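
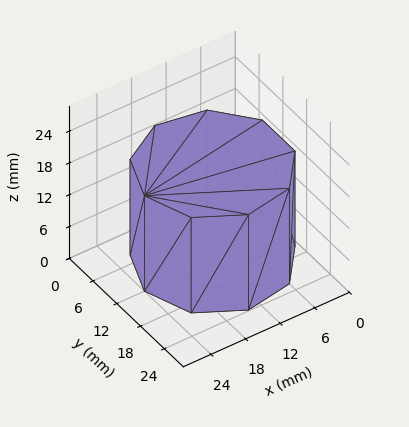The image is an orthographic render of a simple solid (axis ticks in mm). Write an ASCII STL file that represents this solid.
Reading the render: the shape is a regular 9-sided prism (a cylinder approximated with 9 flat sides), circumscribed radius ≈ 12 mm, height ≈ 18 mm (dimensions read to the nearest mm from the axis ticks). For the STL, each face is triangulated and given an outward normal.

solid part
  facet normal 0.0000 0.0000 -1.0000
    outer loop
      vertex 14.084 23.818 0.000
      vertex 21.193 19.713 0.000
      vertex 24.000 12.000 0.000
    endloop
  endfacet
  facet normal 0.0000 0.0000 -1.0000
    outer loop
      vertex 6.000 22.392 0.000
      vertex 14.084 23.818 0.000
      vertex 24.000 12.000 0.000
    endloop
  endfacet
  facet normal 0.0000 0.0000 -1.0000
    outer loop
      vertex 0.724 16.104 0.000
      vertex 6.000 22.392 0.000
      vertex 24.000 12.000 0.000
    endloop
  endfacet
  facet normal 0.0000 0.0000 -1.0000
    outer loop
      vertex 0.724 7.896 0.000
      vertex 0.724 16.104 0.000
      vertex 24.000 12.000 0.000
    endloop
  endfacet
  facet normal 0.0000 0.0000 -1.0000
    outer loop
      vertex 6.000 1.608 0.000
      vertex 0.724 7.896 0.000
      vertex 24.000 12.000 0.000
    endloop
  endfacet
  facet normal 0.0000 0.0000 -1.0000
    outer loop
      vertex 14.084 0.182 0.000
      vertex 6.000 1.608 0.000
      vertex 24.000 12.000 0.000
    endloop
  endfacet
  facet normal 0.0000 0.0000 -1.0000
    outer loop
      vertex 21.193 4.287 0.000
      vertex 14.084 0.182 0.000
      vertex 24.000 12.000 0.000
    endloop
  endfacet
  facet normal 0.0000 0.0000 1.0000
    outer loop
      vertex 24.000 12.000 18.000
      vertex 21.193 19.713 18.000
      vertex 14.084 23.818 18.000
    endloop
  endfacet
  facet normal 0.0000 0.0000 1.0000
    outer loop
      vertex 24.000 12.000 18.000
      vertex 14.084 23.818 18.000
      vertex 6.000 22.392 18.000
    endloop
  endfacet
  facet normal 0.0000 0.0000 1.0000
    outer loop
      vertex 24.000 12.000 18.000
      vertex 6.000 22.392 18.000
      vertex 0.724 16.104 18.000
    endloop
  endfacet
  facet normal 0.0000 0.0000 1.0000
    outer loop
      vertex 24.000 12.000 18.000
      vertex 0.724 16.104 18.000
      vertex 0.724 7.896 18.000
    endloop
  endfacet
  facet normal 0.0000 0.0000 1.0000
    outer loop
      vertex 24.000 12.000 18.000
      vertex 0.724 7.896 18.000
      vertex 6.000 1.608 18.000
    endloop
  endfacet
  facet normal 0.0000 0.0000 1.0000
    outer loop
      vertex 24.000 12.000 18.000
      vertex 6.000 1.608 18.000
      vertex 14.084 0.182 18.000
    endloop
  endfacet
  facet normal 0.0000 0.0000 1.0000
    outer loop
      vertex 24.000 12.000 18.000
      vertex 14.084 0.182 18.000
      vertex 21.193 4.287 18.000
    endloop
  endfacet
  facet normal 0.9397 0.3420 0.0000
    outer loop
      vertex 24.000 12.000 0.000
      vertex 21.193 19.713 0.000
      vertex 21.193 19.713 18.000
    endloop
  endfacet
  facet normal 0.9397 0.3420 0.0000
    outer loop
      vertex 24.000 12.000 0.000
      vertex 21.193 19.713 18.000
      vertex 24.000 12.000 18.000
    endloop
  endfacet
  facet normal 0.5001 0.8660 0.0000
    outer loop
      vertex 21.193 19.713 0.000
      vertex 14.084 23.818 0.000
      vertex 14.084 23.818 18.000
    endloop
  endfacet
  facet normal 0.5001 0.8660 0.0000
    outer loop
      vertex 21.193 19.713 0.000
      vertex 14.084 23.818 18.000
      vertex 21.193 19.713 18.000
    endloop
  endfacet
  facet normal -0.1737 0.9848 0.0000
    outer loop
      vertex 14.084 23.818 0.000
      vertex 6.000 22.392 0.000
      vertex 6.000 22.392 18.000
    endloop
  endfacet
  facet normal -0.1737 0.9848 0.0000
    outer loop
      vertex 14.084 23.818 0.000
      vertex 6.000 22.392 18.000
      vertex 14.084 23.818 18.000
    endloop
  endfacet
  facet normal -0.7661 0.6428 0.0000
    outer loop
      vertex 6.000 22.392 0.000
      vertex 0.724 16.104 0.000
      vertex 0.724 16.104 18.000
    endloop
  endfacet
  facet normal -0.7661 0.6428 0.0000
    outer loop
      vertex 6.000 22.392 0.000
      vertex 0.724 16.104 18.000
      vertex 6.000 22.392 18.000
    endloop
  endfacet
  facet normal -1.0000 0.0000 0.0000
    outer loop
      vertex 0.724 16.104 0.000
      vertex 0.724 7.896 0.000
      vertex 0.724 7.896 18.000
    endloop
  endfacet
  facet normal -1.0000 0.0000 0.0000
    outer loop
      vertex 0.724 16.104 0.000
      vertex 0.724 7.896 18.000
      vertex 0.724 16.104 18.000
    endloop
  endfacet
  facet normal -0.7661 -0.6428 0.0000
    outer loop
      vertex 0.724 7.896 0.000
      vertex 6.000 1.608 0.000
      vertex 6.000 1.608 18.000
    endloop
  endfacet
  facet normal -0.7661 -0.6428 0.0000
    outer loop
      vertex 0.724 7.896 0.000
      vertex 6.000 1.608 18.000
      vertex 0.724 7.896 18.000
    endloop
  endfacet
  facet normal -0.1737 -0.9848 0.0000
    outer loop
      vertex 6.000 1.608 0.000
      vertex 14.084 0.182 0.000
      vertex 14.084 0.182 18.000
    endloop
  endfacet
  facet normal -0.1737 -0.9848 0.0000
    outer loop
      vertex 6.000 1.608 0.000
      vertex 14.084 0.182 18.000
      vertex 6.000 1.608 18.000
    endloop
  endfacet
  facet normal 0.5001 -0.8660 0.0000
    outer loop
      vertex 14.084 0.182 0.000
      vertex 21.193 4.287 0.000
      vertex 21.193 4.287 18.000
    endloop
  endfacet
  facet normal 0.5001 -0.8660 0.0000
    outer loop
      vertex 14.084 0.182 0.000
      vertex 21.193 4.287 18.000
      vertex 14.084 0.182 18.000
    endloop
  endfacet
  facet normal 0.9397 -0.3420 0.0000
    outer loop
      vertex 21.193 4.287 0.000
      vertex 24.000 12.000 0.000
      vertex 24.000 12.000 18.000
    endloop
  endfacet
  facet normal 0.9397 -0.3420 0.0000
    outer loop
      vertex 21.193 4.287 0.000
      vertex 24.000 12.000 18.000
      vertex 21.193 4.287 18.000
    endloop
  endfacet
endsolid part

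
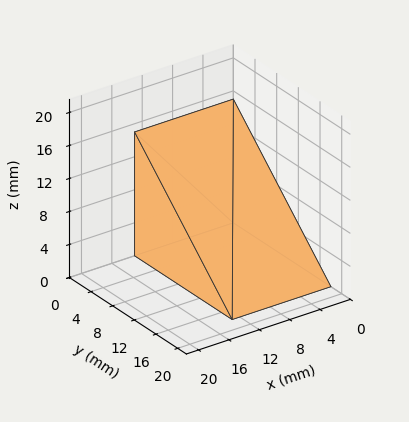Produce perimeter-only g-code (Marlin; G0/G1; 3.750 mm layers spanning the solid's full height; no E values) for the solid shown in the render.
Reading the render: the shape is a wedge (ramp): 13 × 18 mm base, rising to 15 mm along the y=0 edge and sloping linearly to z=0 at y=18 (dimensions read to the nearest mm from the axis ticks). For the g-code, the solid's height is divided into equal slices at the stated Δz and each level perimeter traced with G1 moves after a G0 lift.

; perimeter-only toolpath
G21 ; units = mm
G90 ; absolute positioning
G28 ; home
; layer 1
G0 Z3.750
G0 X0.000 Y0.000
G1 X13.000 Y0.000
G1 X13.000 Y13.500
G1 X0.000 Y13.500
G1 X0.000 Y0.000
; layer 2
G0 Z7.500
G0 X0.000 Y0.000
G1 X13.000 Y0.000
G1 X13.000 Y9.000
G1 X0.000 Y9.000
G1 X0.000 Y0.000
; layer 3
G0 Z11.250
G0 X0.000 Y0.000
G1 X13.000 Y0.000
G1 X13.000 Y4.500
G1 X0.000 Y4.500
G1 X0.000 Y0.000
M2 ; end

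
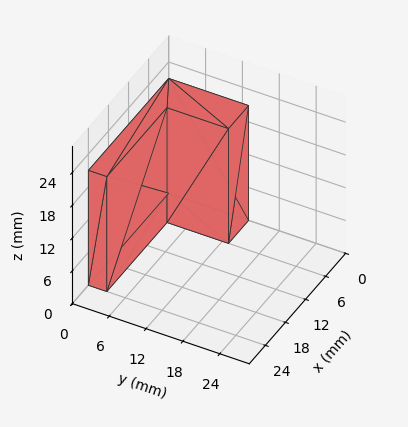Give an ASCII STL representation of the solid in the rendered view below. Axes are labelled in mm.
Reading the render: the shape is an L-shaped prism: outer 24 × 13 mm, arm thicknesses ≈ 3 mm (horizontal) and 6 mm (vertical), extruded 21 mm in z (dimensions read to the nearest mm from the axis ticks). For the STL, each face is triangulated and given an outward normal.

solid part
  facet normal 0.0000 0.0000 -1.0000
    outer loop
      vertex 24.000 3.000 0.000
      vertex 24.000 0.000 0.000
      vertex 0.000 0.000 0.000
    endloop
  endfacet
  facet normal 0.0000 0.0000 -1.0000
    outer loop
      vertex 6.000 3.000 0.000
      vertex 24.000 3.000 0.000
      vertex 0.000 0.000 0.000
    endloop
  endfacet
  facet normal 0.0000 0.0000 -1.0000
    outer loop
      vertex 6.000 13.000 0.000
      vertex 6.000 3.000 0.000
      vertex 0.000 0.000 0.000
    endloop
  endfacet
  facet normal 0.0000 0.0000 -1.0000
    outer loop
      vertex 0.000 13.000 0.000
      vertex 6.000 13.000 0.000
      vertex 0.000 0.000 0.000
    endloop
  endfacet
  facet normal 0.0000 0.0000 1.0000
    outer loop
      vertex 0.000 0.000 21.000
      vertex 24.000 0.000 21.000
      vertex 24.000 3.000 21.000
    endloop
  endfacet
  facet normal 0.0000 0.0000 1.0000
    outer loop
      vertex 0.000 0.000 21.000
      vertex 24.000 3.000 21.000
      vertex 6.000 3.000 21.000
    endloop
  endfacet
  facet normal 0.0000 0.0000 1.0000
    outer loop
      vertex 0.000 0.000 21.000
      vertex 6.000 3.000 21.000
      vertex 6.000 13.000 21.000
    endloop
  endfacet
  facet normal 0.0000 0.0000 1.0000
    outer loop
      vertex 0.000 0.000 21.000
      vertex 6.000 13.000 21.000
      vertex 0.000 13.000 21.000
    endloop
  endfacet
  facet normal 0.0000 -1.0000 0.0000
    outer loop
      vertex 0.000 0.000 0.000
      vertex 24.000 0.000 0.000
      vertex 24.000 0.000 21.000
    endloop
  endfacet
  facet normal 0.0000 -1.0000 0.0000
    outer loop
      vertex 0.000 0.000 0.000
      vertex 24.000 0.000 21.000
      vertex 0.000 0.000 21.000
    endloop
  endfacet
  facet normal 1.0000 0.0000 0.0000
    outer loop
      vertex 24.000 0.000 0.000
      vertex 24.000 3.000 0.000
      vertex 24.000 3.000 21.000
    endloop
  endfacet
  facet normal 1.0000 0.0000 0.0000
    outer loop
      vertex 24.000 0.000 0.000
      vertex 24.000 3.000 21.000
      vertex 24.000 0.000 21.000
    endloop
  endfacet
  facet normal 0.0000 1.0000 0.0000
    outer loop
      vertex 24.000 3.000 0.000
      vertex 6.000 3.000 0.000
      vertex 6.000 3.000 21.000
    endloop
  endfacet
  facet normal 0.0000 1.0000 0.0000
    outer loop
      vertex 24.000 3.000 0.000
      vertex 6.000 3.000 21.000
      vertex 24.000 3.000 21.000
    endloop
  endfacet
  facet normal 1.0000 0.0000 0.0000
    outer loop
      vertex 6.000 3.000 0.000
      vertex 6.000 13.000 0.000
      vertex 6.000 13.000 21.000
    endloop
  endfacet
  facet normal 1.0000 0.0000 0.0000
    outer loop
      vertex 6.000 3.000 0.000
      vertex 6.000 13.000 21.000
      vertex 6.000 3.000 21.000
    endloop
  endfacet
  facet normal 0.0000 1.0000 0.0000
    outer loop
      vertex 6.000 13.000 0.000
      vertex 0.000 13.000 0.000
      vertex 0.000 13.000 21.000
    endloop
  endfacet
  facet normal 0.0000 1.0000 0.0000
    outer loop
      vertex 6.000 13.000 0.000
      vertex 0.000 13.000 21.000
      vertex 6.000 13.000 21.000
    endloop
  endfacet
  facet normal -1.0000 0.0000 0.0000
    outer loop
      vertex 0.000 13.000 0.000
      vertex 0.000 0.000 0.000
      vertex 0.000 0.000 21.000
    endloop
  endfacet
  facet normal -1.0000 0.0000 0.0000
    outer loop
      vertex 0.000 13.000 0.000
      vertex 0.000 0.000 21.000
      vertex 0.000 13.000 21.000
    endloop
  endfacet
endsolid part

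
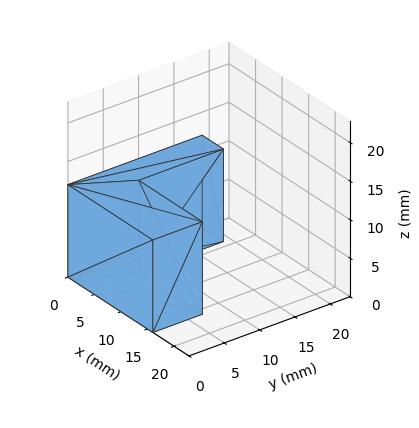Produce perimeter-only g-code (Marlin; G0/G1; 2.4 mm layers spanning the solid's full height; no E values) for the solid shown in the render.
Reading the render: the shape is an L-shaped prism: outer 16 × 19 mm, arm thicknesses ≈ 7 mm (horizontal) and 4 mm (vertical), extruded 12 mm in z (dimensions read to the nearest mm from the axis ticks). For the g-code, the solid's height is divided into equal slices at the stated Δz and each level perimeter traced with G1 moves after a G0 lift.

; perimeter-only toolpath
G21 ; units = mm
G90 ; absolute positioning
G28 ; home
; layer 1
G0 Z2.4
G0 X0.0 Y0.0
G1 X16.0 Y0.0
G1 X16.0 Y7.0
G1 X4.0 Y7.0
G1 X4.0 Y19.0
G1 X0.0 Y19.0
G1 X0.0 Y0.0
; layer 2
G0 Z4.8
G0 X0.0 Y0.0
G1 X16.0 Y0.0
G1 X16.0 Y7.0
G1 X4.0 Y7.0
G1 X4.0 Y19.0
G1 X0.0 Y19.0
G1 X0.0 Y0.0
; layer 3
G0 Z7.2
G0 X0.0 Y0.0
G1 X16.0 Y0.0
G1 X16.0 Y7.0
G1 X4.0 Y7.0
G1 X4.0 Y19.0
G1 X0.0 Y19.0
G1 X0.0 Y0.0
; layer 4
G0 Z9.6
G0 X0.0 Y0.0
G1 X16.0 Y0.0
G1 X16.0 Y7.0
G1 X4.0 Y7.0
G1 X4.0 Y19.0
G1 X0.0 Y19.0
G1 X0.0 Y0.0
; layer 5
G0 Z12.0
G0 X0.0 Y0.0
G1 X16.0 Y0.0
G1 X16.0 Y7.0
G1 X4.0 Y7.0
G1 X4.0 Y19.0
G1 X0.0 Y19.0
G1 X0.0 Y0.0
M2 ; end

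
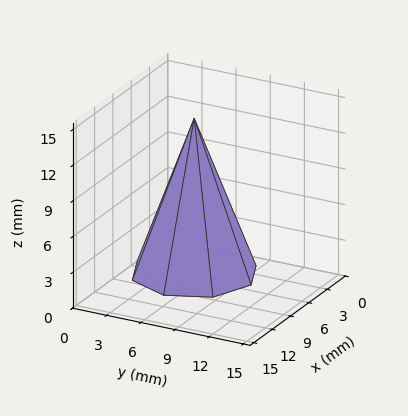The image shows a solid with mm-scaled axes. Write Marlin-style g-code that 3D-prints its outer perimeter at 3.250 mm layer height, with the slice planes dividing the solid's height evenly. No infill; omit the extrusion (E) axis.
Reading the render: the shape is a regular 8-sided pyramid, base circumscribed radius ≈ 5 mm, apex at z ≈ 13 mm (dimensions read to the nearest mm from the axis ticks). For the g-code, the solid's height is divided into equal slices at the stated Δz and each level perimeter traced with G1 moves after a G0 lift.

; perimeter-only toolpath
G21 ; units = mm
G90 ; absolute positioning
G28 ; home
; layer 1
G0 Z3.250
G0 X8.750 Y5.000
G1 X7.652 Y7.652
G1 X5.000 Y8.750
G1 X2.348 Y7.652
G1 X1.250 Y5.000
G1 X2.348 Y2.348
G1 X5.000 Y1.250
G1 X7.652 Y2.348
G1 X8.750 Y5.000
; layer 2
G0 Z6.500
G0 X7.500 Y5.000
G1 X6.768 Y6.768
G1 X5.000 Y7.500
G1 X3.232 Y6.768
G1 X2.500 Y5.000
G1 X3.232 Y3.232
G1 X5.000 Y2.500
G1 X6.768 Y3.232
G1 X7.500 Y5.000
; layer 3
G0 Z9.750
G0 X6.250 Y5.000
G1 X5.884 Y5.884
G1 X5.000 Y6.250
G1 X4.116 Y5.884
G1 X3.750 Y5.000
G1 X4.116 Y4.116
G1 X5.000 Y3.750
G1 X5.884 Y4.116
G1 X6.250 Y5.000
M2 ; end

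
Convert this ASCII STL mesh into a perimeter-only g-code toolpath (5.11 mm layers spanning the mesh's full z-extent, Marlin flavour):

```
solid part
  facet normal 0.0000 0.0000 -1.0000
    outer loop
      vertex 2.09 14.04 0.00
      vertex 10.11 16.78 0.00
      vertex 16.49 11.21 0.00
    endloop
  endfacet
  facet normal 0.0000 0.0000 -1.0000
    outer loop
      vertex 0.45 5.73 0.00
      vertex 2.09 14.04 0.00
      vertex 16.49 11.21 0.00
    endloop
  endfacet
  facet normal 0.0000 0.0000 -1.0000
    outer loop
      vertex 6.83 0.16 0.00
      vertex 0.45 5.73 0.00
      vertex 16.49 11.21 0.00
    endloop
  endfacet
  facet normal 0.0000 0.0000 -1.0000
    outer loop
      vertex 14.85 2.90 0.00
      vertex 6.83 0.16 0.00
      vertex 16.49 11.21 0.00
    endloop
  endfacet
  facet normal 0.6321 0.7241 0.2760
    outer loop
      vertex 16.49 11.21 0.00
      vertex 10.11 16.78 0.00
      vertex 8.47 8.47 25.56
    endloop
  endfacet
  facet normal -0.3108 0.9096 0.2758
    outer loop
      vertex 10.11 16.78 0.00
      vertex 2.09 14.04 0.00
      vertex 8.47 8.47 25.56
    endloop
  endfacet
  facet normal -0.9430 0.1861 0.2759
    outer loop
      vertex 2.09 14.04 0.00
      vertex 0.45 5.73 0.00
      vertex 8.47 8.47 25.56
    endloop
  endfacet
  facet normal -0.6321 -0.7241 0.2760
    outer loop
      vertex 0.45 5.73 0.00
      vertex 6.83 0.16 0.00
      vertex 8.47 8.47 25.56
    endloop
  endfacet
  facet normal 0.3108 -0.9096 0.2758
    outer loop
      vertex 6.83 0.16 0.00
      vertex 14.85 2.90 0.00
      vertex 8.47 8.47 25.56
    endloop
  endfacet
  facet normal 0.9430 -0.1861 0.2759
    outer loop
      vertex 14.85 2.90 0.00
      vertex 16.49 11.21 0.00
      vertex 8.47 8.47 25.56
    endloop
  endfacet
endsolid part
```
; perimeter-only toolpath
G21 ; units = mm
G90 ; absolute positioning
G28 ; home
; layer 1
G0 Z5.11
G0 X14.89 Y10.66
G1 X9.78 Y15.12
G1 X3.37 Y12.93
G1 X2.05 Y6.28
G1 X7.16 Y1.82
G1 X13.57 Y4.01
G1 X14.89 Y10.66
; layer 2
G0 Z10.22
G0 X13.28 Y10.11
G1 X9.45 Y13.46
G1 X4.64 Y11.81
G1 X3.66 Y6.83
G1 X7.49 Y3.48
G1 X12.30 Y5.13
G1 X13.28 Y10.11
; layer 3
G0 Z15.34
G0 X11.68 Y9.57
G1 X9.13 Y11.79
G1 X5.92 Y10.70
G1 X5.26 Y7.37
G1 X7.81 Y5.15
G1 X11.02 Y6.24
G1 X11.68 Y9.57
; layer 4
G0 Z20.45
G0 X10.07 Y9.02
G1 X8.80 Y10.13
G1 X7.19 Y9.58
G1 X6.87 Y7.92
G1 X8.14 Y6.81
G1 X9.75 Y7.36
G1 X10.07 Y9.02
M2 ; end

The solid is a regular 6-sided pyramid, base circumscribed radius ≈ 8.47 mm, apex at z ≈ 25.6 mm. Slicing at Δz = 5.11 mm — 5 equal slices spanning the solid's height, so layer i sits at z = i·h/5 — gives 4 non-empty perimeters. Each is a 6-segment closed polygon; G0 lifts to the layer z and rapids to the start vertex, then G1 traces the edges. The cross-section shrinks linearly with z (the slice at the apex is degenerate and omitted).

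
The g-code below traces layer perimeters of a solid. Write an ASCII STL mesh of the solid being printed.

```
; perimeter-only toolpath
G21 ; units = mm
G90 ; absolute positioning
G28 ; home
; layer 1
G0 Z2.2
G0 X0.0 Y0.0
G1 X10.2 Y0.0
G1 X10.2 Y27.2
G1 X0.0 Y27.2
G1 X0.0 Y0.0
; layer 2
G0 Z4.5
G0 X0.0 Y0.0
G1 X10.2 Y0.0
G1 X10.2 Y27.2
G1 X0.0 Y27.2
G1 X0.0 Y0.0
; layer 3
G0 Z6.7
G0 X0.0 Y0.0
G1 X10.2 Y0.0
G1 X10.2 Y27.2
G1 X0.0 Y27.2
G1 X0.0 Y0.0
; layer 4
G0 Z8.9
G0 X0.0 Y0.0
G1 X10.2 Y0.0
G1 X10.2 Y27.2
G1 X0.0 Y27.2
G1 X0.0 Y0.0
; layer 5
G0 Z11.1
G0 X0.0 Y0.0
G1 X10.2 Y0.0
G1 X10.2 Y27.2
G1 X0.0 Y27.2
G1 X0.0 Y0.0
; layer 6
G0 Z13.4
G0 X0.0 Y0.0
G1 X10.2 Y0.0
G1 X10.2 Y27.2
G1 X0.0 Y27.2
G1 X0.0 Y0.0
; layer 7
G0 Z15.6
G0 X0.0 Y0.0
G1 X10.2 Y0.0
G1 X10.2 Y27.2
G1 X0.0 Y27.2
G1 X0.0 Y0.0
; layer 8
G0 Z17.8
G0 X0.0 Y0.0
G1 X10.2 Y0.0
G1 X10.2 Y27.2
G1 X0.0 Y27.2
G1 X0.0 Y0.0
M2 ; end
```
solid part
  facet normal 0.0000 0.0000 -1.0000
    outer loop
      vertex 10.2 27.2 0.0
      vertex 10.2 0.0 0.0
      vertex 0.0 0.0 0.0
    endloop
  endfacet
  facet normal 0.0000 0.0000 -1.0000
    outer loop
      vertex 0.0 27.2 0.0
      vertex 10.2 27.2 0.0
      vertex 0.0 0.0 0.0
    endloop
  endfacet
  facet normal 0.0000 0.0000 1.0000
    outer loop
      vertex 0.0 0.0 17.8
      vertex 10.2 0.0 17.8
      vertex 10.2 27.2 17.8
    endloop
  endfacet
  facet normal 0.0000 0.0000 1.0000
    outer loop
      vertex 0.0 0.0 17.8
      vertex 10.2 27.2 17.8
      vertex 0.0 27.2 17.8
    endloop
  endfacet
  facet normal 0.0000 -1.0000 0.0000
    outer loop
      vertex 0.0 0.0 0.0
      vertex 10.2 0.0 0.0
      vertex 10.2 0.0 17.8
    endloop
  endfacet
  facet normal 0.0000 -1.0000 0.0000
    outer loop
      vertex 0.0 0.0 0.0
      vertex 10.2 0.0 17.8
      vertex 0.0 0.0 17.8
    endloop
  endfacet
  facet normal 0.0000 1.0000 0.0000
    outer loop
      vertex 10.2 27.2 17.8
      vertex 10.2 27.2 0.0
      vertex 0.0 27.2 0.0
    endloop
  endfacet
  facet normal 0.0000 1.0000 0.0000
    outer loop
      vertex 0.0 27.2 17.8
      vertex 10.2 27.2 17.8
      vertex 0.0 27.2 0.0
    endloop
  endfacet
  facet normal -1.0000 0.0000 0.0000
    outer loop
      vertex 0.0 27.2 17.8
      vertex 0.0 27.2 0.0
      vertex 0.0 0.0 0.0
    endloop
  endfacet
  facet normal -1.0000 0.0000 0.0000
    outer loop
      vertex 0.0 0.0 17.8
      vertex 0.0 27.2 17.8
      vertex 0.0 0.0 0.0
    endloop
  endfacet
  facet normal 1.0000 0.0000 0.0000
    outer loop
      vertex 10.2 0.0 0.0
      vertex 10.2 27.2 0.0
      vertex 10.2 27.2 17.8
    endloop
  endfacet
  facet normal 1.0000 0.0000 0.0000
    outer loop
      vertex 10.2 0.0 0.0
      vertex 10.2 27.2 17.8
      vertex 10.2 0.0 17.8
    endloop
  endfacet
endsolid part

The G0 Z moves step by Δz≈2.2 mm. Every layer's G1 loop is the same polygon, so the solid is a straight extrusion of it from z=0 to z≈17.8. Closing with flat bottom and top caps and triangulating gives 12 facets — a rectangular box, roughly 10.2 × 27.2 mm footprint and 17.8 mm tall.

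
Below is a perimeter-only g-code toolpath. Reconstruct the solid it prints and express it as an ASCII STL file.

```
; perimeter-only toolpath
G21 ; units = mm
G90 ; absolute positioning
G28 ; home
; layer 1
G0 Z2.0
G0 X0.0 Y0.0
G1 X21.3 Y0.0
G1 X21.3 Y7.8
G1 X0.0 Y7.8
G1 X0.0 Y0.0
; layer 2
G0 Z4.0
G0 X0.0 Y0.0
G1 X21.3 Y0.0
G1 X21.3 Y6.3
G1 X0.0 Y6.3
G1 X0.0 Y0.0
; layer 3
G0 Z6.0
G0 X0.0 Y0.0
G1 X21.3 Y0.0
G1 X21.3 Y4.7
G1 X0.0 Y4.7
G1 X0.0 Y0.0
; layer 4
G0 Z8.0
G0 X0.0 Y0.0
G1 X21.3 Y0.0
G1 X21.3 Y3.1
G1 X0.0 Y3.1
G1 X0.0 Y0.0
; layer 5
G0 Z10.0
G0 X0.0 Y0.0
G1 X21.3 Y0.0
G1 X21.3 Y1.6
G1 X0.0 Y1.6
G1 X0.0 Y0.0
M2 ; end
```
solid part
  facet normal 0.0000 0.0000 -1.0000
    outer loop
      vertex 21.3 9.4 0.0
      vertex 21.3 0.0 0.0
      vertex 0.0 0.0 0.0
    endloop
  endfacet
  facet normal 0.0000 0.0000 -1.0000
    outer loop
      vertex 0.0 9.4 0.0
      vertex 21.3 9.4 0.0
      vertex 0.0 0.0 0.0
    endloop
  endfacet
  facet normal 0.0000 -1.0000 0.0000
    outer loop
      vertex 0.0 0.0 0.0
      vertex 21.3 0.0 0.0
      vertex 21.3 0.0 12.0
    endloop
  endfacet
  facet normal 0.0000 -1.0000 0.0000
    outer loop
      vertex 0.0 0.0 0.0
      vertex 21.3 0.0 12.0
      vertex 0.0 0.0 12.0
    endloop
  endfacet
  facet normal 0.0000 0.7872 0.6167
    outer loop
      vertex 0.0 0.0 12.0
      vertex 21.3 0.0 12.0
      vertex 21.3 9.4 0.0
    endloop
  endfacet
  facet normal 0.0000 0.7872 0.6167
    outer loop
      vertex 0.0 0.0 12.0
      vertex 21.3 9.4 0.0
      vertex 0.0 9.4 0.0
    endloop
  endfacet
  facet normal -1.0000 0.0000 0.0000
    outer loop
      vertex 0.0 0.0 12.0
      vertex 0.0 9.4 0.0
      vertex 0.0 0.0 0.0
    endloop
  endfacet
  facet normal 1.0000 0.0000 0.0000
    outer loop
      vertex 21.3 0.0 0.0
      vertex 21.3 9.4 0.0
      vertex 21.3 0.0 12.0
    endloop
  endfacet
endsolid part

The G0 Z moves step by Δz≈2.0 mm. The G1 loops shrink linearly with z, so the solid tapers from its base footprint up to z≈12. Closing with a flat bottom cap and the tapered top and triangulating gives 8 facets — a wedge (ramp): 21.3 × 9.4 mm base, rising to 12 mm along the y=0 edge and sloping linearly to z=0 at y=9.4.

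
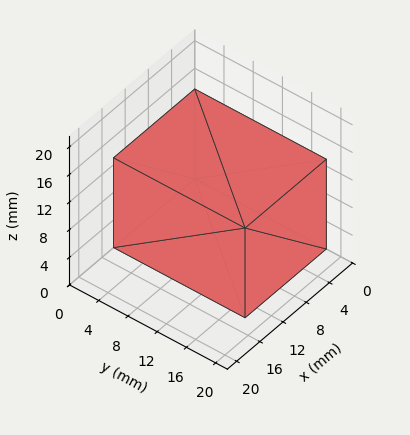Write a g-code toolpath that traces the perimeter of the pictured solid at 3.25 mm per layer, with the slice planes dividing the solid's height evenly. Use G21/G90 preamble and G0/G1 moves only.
Reading the render: the shape is a rectangular box, roughly 14 × 18 mm footprint and 13 mm tall (dimensions read to the nearest mm from the axis ticks). For the g-code, the solid's height is divided into equal slices at the stated Δz and each level perimeter traced with G1 moves after a G0 lift.

; perimeter-only toolpath
G21 ; units = mm
G90 ; absolute positioning
G28 ; home
; layer 1
G0 Z3.25
G0 X0.00 Y0.00
G1 X14.00 Y0.00
G1 X14.00 Y18.00
G1 X0.00 Y18.00
G1 X0.00 Y0.00
; layer 2
G0 Z6.50
G0 X0.00 Y0.00
G1 X14.00 Y0.00
G1 X14.00 Y18.00
G1 X0.00 Y18.00
G1 X0.00 Y0.00
; layer 3
G0 Z9.75
G0 X0.00 Y0.00
G1 X14.00 Y0.00
G1 X14.00 Y18.00
G1 X0.00 Y18.00
G1 X0.00 Y0.00
; layer 4
G0 Z13.00
G0 X0.00 Y0.00
G1 X14.00 Y0.00
G1 X14.00 Y18.00
G1 X0.00 Y18.00
G1 X0.00 Y0.00
M2 ; end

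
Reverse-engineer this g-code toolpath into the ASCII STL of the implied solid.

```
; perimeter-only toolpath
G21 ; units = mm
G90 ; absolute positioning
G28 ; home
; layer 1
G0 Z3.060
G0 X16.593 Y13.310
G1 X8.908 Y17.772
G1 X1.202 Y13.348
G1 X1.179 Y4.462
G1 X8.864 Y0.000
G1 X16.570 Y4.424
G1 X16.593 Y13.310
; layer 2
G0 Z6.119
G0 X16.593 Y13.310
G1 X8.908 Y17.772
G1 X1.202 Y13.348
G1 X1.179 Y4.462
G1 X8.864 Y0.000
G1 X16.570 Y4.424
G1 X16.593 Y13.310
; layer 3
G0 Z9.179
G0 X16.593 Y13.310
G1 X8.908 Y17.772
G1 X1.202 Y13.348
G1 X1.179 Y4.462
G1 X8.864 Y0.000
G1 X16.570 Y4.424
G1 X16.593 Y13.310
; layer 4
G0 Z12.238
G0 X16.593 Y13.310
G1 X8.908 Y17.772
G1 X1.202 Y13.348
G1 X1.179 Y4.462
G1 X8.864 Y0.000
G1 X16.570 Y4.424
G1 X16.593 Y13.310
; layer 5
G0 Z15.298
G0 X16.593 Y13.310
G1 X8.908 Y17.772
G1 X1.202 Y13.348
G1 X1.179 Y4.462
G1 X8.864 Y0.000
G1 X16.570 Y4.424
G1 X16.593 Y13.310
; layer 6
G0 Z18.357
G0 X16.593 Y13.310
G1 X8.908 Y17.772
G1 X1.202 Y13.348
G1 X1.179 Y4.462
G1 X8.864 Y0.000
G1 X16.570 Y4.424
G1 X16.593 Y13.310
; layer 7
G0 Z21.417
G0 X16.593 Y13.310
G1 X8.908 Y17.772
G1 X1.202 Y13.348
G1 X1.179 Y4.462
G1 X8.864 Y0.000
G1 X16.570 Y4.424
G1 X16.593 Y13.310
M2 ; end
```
solid part
  facet normal 0.0000 0.0000 -1.0000
    outer loop
      vertex 1.202 13.348 0.000
      vertex 8.908 17.772 0.000
      vertex 16.593 13.310 0.000
    endloop
  endfacet
  facet normal 0.0000 0.0000 -1.0000
    outer loop
      vertex 1.179 4.462 0.000
      vertex 1.202 13.348 0.000
      vertex 16.593 13.310 0.000
    endloop
  endfacet
  facet normal 0.0000 0.0000 -1.0000
    outer loop
      vertex 8.864 0.000 0.000
      vertex 1.179 4.462 0.000
      vertex 16.593 13.310 0.000
    endloop
  endfacet
  facet normal 0.0000 0.0000 -1.0000
    outer loop
      vertex 16.570 4.424 0.000
      vertex 8.864 0.000 0.000
      vertex 16.593 13.310 0.000
    endloop
  endfacet
  facet normal 0.0000 0.0000 1.0000
    outer loop
      vertex 16.593 13.310 21.417
      vertex 8.908 17.772 21.417
      vertex 1.202 13.348 21.417
    endloop
  endfacet
  facet normal 0.0000 0.0000 1.0000
    outer loop
      vertex 16.593 13.310 21.417
      vertex 1.202 13.348 21.417
      vertex 1.179 4.462 21.417
    endloop
  endfacet
  facet normal 0.0000 0.0000 1.0000
    outer loop
      vertex 16.593 13.310 21.417
      vertex 1.179 4.462 21.417
      vertex 8.864 0.000 21.417
    endloop
  endfacet
  facet normal 0.0000 0.0000 1.0000
    outer loop
      vertex 16.593 13.310 21.417
      vertex 8.864 0.000 21.417
      vertex 16.570 4.424 21.417
    endloop
  endfacet
  facet normal 0.5021 0.8648 0.0000
    outer loop
      vertex 16.593 13.310 0.000
      vertex 8.908 17.772 0.000
      vertex 8.908 17.772 21.417
    endloop
  endfacet
  facet normal 0.5021 0.8648 0.0000
    outer loop
      vertex 16.593 13.310 0.000
      vertex 8.908 17.772 21.417
      vertex 16.593 13.310 21.417
    endloop
  endfacet
  facet normal -0.4979 0.8672 0.0000
    outer loop
      vertex 8.908 17.772 0.000
      vertex 1.202 13.348 0.000
      vertex 1.202 13.348 21.417
    endloop
  endfacet
  facet normal -0.4979 0.8672 0.0000
    outer loop
      vertex 8.908 17.772 0.000
      vertex 1.202 13.348 21.417
      vertex 8.908 17.772 21.417
    endloop
  endfacet
  facet normal -1.0000 0.0026 0.0000
    outer loop
      vertex 1.202 13.348 0.000
      vertex 1.179 4.462 0.000
      vertex 1.179 4.462 21.417
    endloop
  endfacet
  facet normal -1.0000 0.0026 0.0000
    outer loop
      vertex 1.202 13.348 0.000
      vertex 1.179 4.462 21.417
      vertex 1.202 13.348 21.417
    endloop
  endfacet
  facet normal -0.5021 -0.8648 0.0000
    outer loop
      vertex 1.179 4.462 0.000
      vertex 8.864 0.000 0.000
      vertex 8.864 0.000 21.417
    endloop
  endfacet
  facet normal -0.5021 -0.8648 0.0000
    outer loop
      vertex 1.179 4.462 0.000
      vertex 8.864 0.000 21.417
      vertex 1.179 4.462 21.417
    endloop
  endfacet
  facet normal 0.4979 -0.8672 0.0000
    outer loop
      vertex 8.864 0.000 0.000
      vertex 16.570 4.424 0.000
      vertex 16.570 4.424 21.417
    endloop
  endfacet
  facet normal 0.4979 -0.8672 0.0000
    outer loop
      vertex 8.864 0.000 0.000
      vertex 16.570 4.424 21.417
      vertex 8.864 0.000 21.417
    endloop
  endfacet
  facet normal 1.0000 -0.0026 0.0000
    outer loop
      vertex 16.570 4.424 0.000
      vertex 16.593 13.310 0.000
      vertex 16.593 13.310 21.417
    endloop
  endfacet
  facet normal 1.0000 -0.0026 0.0000
    outer loop
      vertex 16.570 4.424 0.000
      vertex 16.593 13.310 21.417
      vertex 16.570 4.424 21.417
    endloop
  endfacet
endsolid part

The G0 Z moves step by Δz≈3.060 mm. Every layer's G1 loop is the same polygon, so the solid is a straight extrusion of it from z=0 to z≈21.4. Closing with flat bottom and top caps and triangulating gives 20 facets — a regular 6-sided prism (a cylinder approximated with 6 flat sides), circumscribed radius ≈ 8.89 mm, height ≈ 21.4 mm.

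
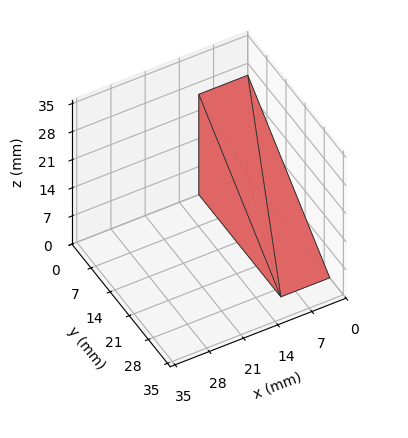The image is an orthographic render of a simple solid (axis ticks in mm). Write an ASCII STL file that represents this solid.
Reading the render: the shape is a wedge (ramp): 10 × 30 mm base, rising to 25 mm along the y=0 edge and sloping linearly to z=0 at y=30 (dimensions read to the nearest mm from the axis ticks). For the STL, each face is triangulated and given an outward normal.

solid part
  facet normal 0.0000 0.0000 -1.0000
    outer loop
      vertex 10.000 30.000 0.000
      vertex 10.000 0.000 0.000
      vertex 0.000 0.000 0.000
    endloop
  endfacet
  facet normal 0.0000 0.0000 -1.0000
    outer loop
      vertex 0.000 30.000 0.000
      vertex 10.000 30.000 0.000
      vertex 0.000 0.000 0.000
    endloop
  endfacet
  facet normal 0.0000 -1.0000 0.0000
    outer loop
      vertex 0.000 0.000 0.000
      vertex 10.000 0.000 0.000
      vertex 10.000 0.000 25.000
    endloop
  endfacet
  facet normal 0.0000 -1.0000 0.0000
    outer loop
      vertex 0.000 0.000 0.000
      vertex 10.000 0.000 25.000
      vertex 0.000 0.000 25.000
    endloop
  endfacet
  facet normal 0.0000 0.6402 0.7682
    outer loop
      vertex 0.000 0.000 25.000
      vertex 10.000 0.000 25.000
      vertex 10.000 30.000 0.000
    endloop
  endfacet
  facet normal 0.0000 0.6402 0.7682
    outer loop
      vertex 0.000 0.000 25.000
      vertex 10.000 30.000 0.000
      vertex 0.000 30.000 0.000
    endloop
  endfacet
  facet normal -1.0000 0.0000 0.0000
    outer loop
      vertex 0.000 0.000 25.000
      vertex 0.000 30.000 0.000
      vertex 0.000 0.000 0.000
    endloop
  endfacet
  facet normal 1.0000 0.0000 0.0000
    outer loop
      vertex 10.000 0.000 0.000
      vertex 10.000 30.000 0.000
      vertex 10.000 0.000 25.000
    endloop
  endfacet
endsolid part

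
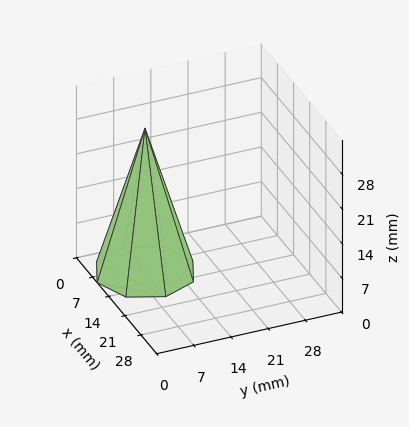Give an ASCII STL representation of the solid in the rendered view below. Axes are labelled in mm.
Reading the render: the shape is a regular 8-sided pyramid, base circumscribed radius ≈ 9 mm, apex at z ≈ 29 mm (dimensions read to the nearest mm from the axis ticks). For the STL, each face is triangulated and given an outward normal.

solid part
  facet normal 0.0000 0.0000 -1.0000
    outer loop
      vertex 9.00 18.00 0.00
      vertex 15.36 15.36 0.00
      vertex 18.00 9.00 0.00
    endloop
  endfacet
  facet normal 0.0000 0.0000 -1.0000
    outer loop
      vertex 2.64 15.36 0.00
      vertex 9.00 18.00 0.00
      vertex 18.00 9.00 0.00
    endloop
  endfacet
  facet normal 0.0000 0.0000 -1.0000
    outer loop
      vertex 0.00 9.00 0.00
      vertex 2.64 15.36 0.00
      vertex 18.00 9.00 0.00
    endloop
  endfacet
  facet normal 0.0000 0.0000 -1.0000
    outer loop
      vertex 2.64 2.64 0.00
      vertex 0.00 9.00 0.00
      vertex 18.00 9.00 0.00
    endloop
  endfacet
  facet normal 0.0000 0.0000 -1.0000
    outer loop
      vertex 9.00 0.00 0.00
      vertex 2.64 2.64 0.00
      vertex 18.00 9.00 0.00
    endloop
  endfacet
  facet normal 0.0000 0.0000 -1.0000
    outer loop
      vertex 15.36 2.64 0.00
      vertex 9.00 0.00 0.00
      vertex 18.00 9.00 0.00
    endloop
  endfacet
  facet normal 0.8878 0.3685 0.2755
    outer loop
      vertex 18.00 9.00 0.00
      vertex 15.36 15.36 0.00
      vertex 9.00 9.00 29.00
    endloop
  endfacet
  facet normal 0.3685 0.8878 0.2755
    outer loop
      vertex 15.36 15.36 0.00
      vertex 9.00 18.00 0.00
      vertex 9.00 9.00 29.00
    endloop
  endfacet
  facet normal -0.3685 0.8878 0.2755
    outer loop
      vertex 9.00 18.00 0.00
      vertex 2.64 15.36 0.00
      vertex 9.00 9.00 29.00
    endloop
  endfacet
  facet normal -0.8878 0.3685 0.2755
    outer loop
      vertex 2.64 15.36 0.00
      vertex 0.00 9.00 0.00
      vertex 9.00 9.00 29.00
    endloop
  endfacet
  facet normal -0.8878 -0.3685 0.2755
    outer loop
      vertex 0.00 9.00 0.00
      vertex 2.64 2.64 0.00
      vertex 9.00 9.00 29.00
    endloop
  endfacet
  facet normal -0.3685 -0.8878 0.2755
    outer loop
      vertex 2.64 2.64 0.00
      vertex 9.00 0.00 0.00
      vertex 9.00 9.00 29.00
    endloop
  endfacet
  facet normal 0.3685 -0.8878 0.2755
    outer loop
      vertex 9.00 0.00 0.00
      vertex 15.36 2.64 0.00
      vertex 9.00 9.00 29.00
    endloop
  endfacet
  facet normal 0.8878 -0.3685 0.2755
    outer loop
      vertex 15.36 2.64 0.00
      vertex 18.00 9.00 0.00
      vertex 9.00 9.00 29.00
    endloop
  endfacet
endsolid part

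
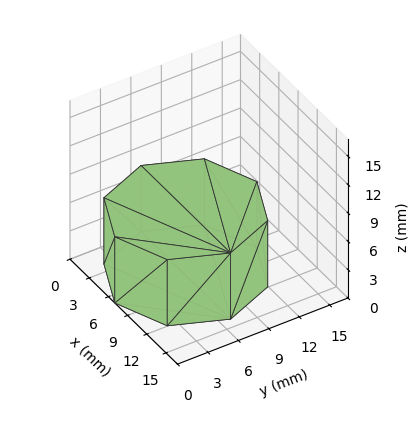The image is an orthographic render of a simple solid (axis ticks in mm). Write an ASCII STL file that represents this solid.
Reading the render: the shape is a regular 8-sided prism (a cylinder approximated with 8 flat sides), circumscribed radius ≈ 7 mm, height ≈ 7 mm (dimensions read to the nearest mm from the axis ticks). For the STL, each face is triangulated and given an outward normal.

solid part
  facet normal 0.0000 0.0000 -1.0000
    outer loop
      vertex 7.000 14.000 0.000
      vertex 11.950 11.950 0.000
      vertex 14.000 7.000 0.000
    endloop
  endfacet
  facet normal 0.0000 0.0000 -1.0000
    outer loop
      vertex 2.050 11.950 0.000
      vertex 7.000 14.000 0.000
      vertex 14.000 7.000 0.000
    endloop
  endfacet
  facet normal 0.0000 0.0000 -1.0000
    outer loop
      vertex 0.000 7.000 0.000
      vertex 2.050 11.950 0.000
      vertex 14.000 7.000 0.000
    endloop
  endfacet
  facet normal 0.0000 0.0000 -1.0000
    outer loop
      vertex 2.050 2.050 0.000
      vertex 0.000 7.000 0.000
      vertex 14.000 7.000 0.000
    endloop
  endfacet
  facet normal 0.0000 0.0000 -1.0000
    outer loop
      vertex 7.000 0.000 0.000
      vertex 2.050 2.050 0.000
      vertex 14.000 7.000 0.000
    endloop
  endfacet
  facet normal 0.0000 0.0000 -1.0000
    outer loop
      vertex 11.950 2.050 0.000
      vertex 7.000 0.000 0.000
      vertex 14.000 7.000 0.000
    endloop
  endfacet
  facet normal 0.0000 0.0000 1.0000
    outer loop
      vertex 14.000 7.000 7.000
      vertex 11.950 11.950 7.000
      vertex 7.000 14.000 7.000
    endloop
  endfacet
  facet normal 0.0000 0.0000 1.0000
    outer loop
      vertex 14.000 7.000 7.000
      vertex 7.000 14.000 7.000
      vertex 2.050 11.950 7.000
    endloop
  endfacet
  facet normal 0.0000 0.0000 1.0000
    outer loop
      vertex 14.000 7.000 7.000
      vertex 2.050 11.950 7.000
      vertex 0.000 7.000 7.000
    endloop
  endfacet
  facet normal 0.0000 0.0000 1.0000
    outer loop
      vertex 14.000 7.000 7.000
      vertex 0.000 7.000 7.000
      vertex 2.050 2.050 7.000
    endloop
  endfacet
  facet normal 0.0000 0.0000 1.0000
    outer loop
      vertex 14.000 7.000 7.000
      vertex 2.050 2.050 7.000
      vertex 7.000 0.000 7.000
    endloop
  endfacet
  facet normal 0.0000 0.0000 1.0000
    outer loop
      vertex 14.000 7.000 7.000
      vertex 7.000 0.000 7.000
      vertex 11.950 2.050 7.000
    endloop
  endfacet
  facet normal 0.9239 0.3826 0.0000
    outer loop
      vertex 14.000 7.000 0.000
      vertex 11.950 11.950 0.000
      vertex 11.950 11.950 7.000
    endloop
  endfacet
  facet normal 0.9239 0.3826 0.0000
    outer loop
      vertex 14.000 7.000 0.000
      vertex 11.950 11.950 7.000
      vertex 14.000 7.000 7.000
    endloop
  endfacet
  facet normal 0.3826 0.9239 0.0000
    outer loop
      vertex 11.950 11.950 0.000
      vertex 7.000 14.000 0.000
      vertex 7.000 14.000 7.000
    endloop
  endfacet
  facet normal 0.3826 0.9239 0.0000
    outer loop
      vertex 11.950 11.950 0.000
      vertex 7.000 14.000 7.000
      vertex 11.950 11.950 7.000
    endloop
  endfacet
  facet normal -0.3826 0.9239 0.0000
    outer loop
      vertex 7.000 14.000 0.000
      vertex 2.050 11.950 0.000
      vertex 2.050 11.950 7.000
    endloop
  endfacet
  facet normal -0.3826 0.9239 0.0000
    outer loop
      vertex 7.000 14.000 0.000
      vertex 2.050 11.950 7.000
      vertex 7.000 14.000 7.000
    endloop
  endfacet
  facet normal -0.9239 0.3826 0.0000
    outer loop
      vertex 2.050 11.950 0.000
      vertex 0.000 7.000 0.000
      vertex 0.000 7.000 7.000
    endloop
  endfacet
  facet normal -0.9239 0.3826 0.0000
    outer loop
      vertex 2.050 11.950 0.000
      vertex 0.000 7.000 7.000
      vertex 2.050 11.950 7.000
    endloop
  endfacet
  facet normal -0.9239 -0.3826 0.0000
    outer loop
      vertex 0.000 7.000 0.000
      vertex 2.050 2.050 0.000
      vertex 2.050 2.050 7.000
    endloop
  endfacet
  facet normal -0.9239 -0.3826 0.0000
    outer loop
      vertex 0.000 7.000 0.000
      vertex 2.050 2.050 7.000
      vertex 0.000 7.000 7.000
    endloop
  endfacet
  facet normal -0.3826 -0.9239 0.0000
    outer loop
      vertex 2.050 2.050 0.000
      vertex 7.000 0.000 0.000
      vertex 7.000 0.000 7.000
    endloop
  endfacet
  facet normal -0.3826 -0.9239 0.0000
    outer loop
      vertex 2.050 2.050 0.000
      vertex 7.000 0.000 7.000
      vertex 2.050 2.050 7.000
    endloop
  endfacet
  facet normal 0.3826 -0.9239 0.0000
    outer loop
      vertex 7.000 0.000 0.000
      vertex 11.950 2.050 0.000
      vertex 11.950 2.050 7.000
    endloop
  endfacet
  facet normal 0.3826 -0.9239 0.0000
    outer loop
      vertex 7.000 0.000 0.000
      vertex 11.950 2.050 7.000
      vertex 7.000 0.000 7.000
    endloop
  endfacet
  facet normal 0.9239 -0.3826 0.0000
    outer loop
      vertex 11.950 2.050 0.000
      vertex 14.000 7.000 0.000
      vertex 14.000 7.000 7.000
    endloop
  endfacet
  facet normal 0.9239 -0.3826 0.0000
    outer loop
      vertex 11.950 2.050 0.000
      vertex 14.000 7.000 7.000
      vertex 11.950 2.050 7.000
    endloop
  endfacet
endsolid part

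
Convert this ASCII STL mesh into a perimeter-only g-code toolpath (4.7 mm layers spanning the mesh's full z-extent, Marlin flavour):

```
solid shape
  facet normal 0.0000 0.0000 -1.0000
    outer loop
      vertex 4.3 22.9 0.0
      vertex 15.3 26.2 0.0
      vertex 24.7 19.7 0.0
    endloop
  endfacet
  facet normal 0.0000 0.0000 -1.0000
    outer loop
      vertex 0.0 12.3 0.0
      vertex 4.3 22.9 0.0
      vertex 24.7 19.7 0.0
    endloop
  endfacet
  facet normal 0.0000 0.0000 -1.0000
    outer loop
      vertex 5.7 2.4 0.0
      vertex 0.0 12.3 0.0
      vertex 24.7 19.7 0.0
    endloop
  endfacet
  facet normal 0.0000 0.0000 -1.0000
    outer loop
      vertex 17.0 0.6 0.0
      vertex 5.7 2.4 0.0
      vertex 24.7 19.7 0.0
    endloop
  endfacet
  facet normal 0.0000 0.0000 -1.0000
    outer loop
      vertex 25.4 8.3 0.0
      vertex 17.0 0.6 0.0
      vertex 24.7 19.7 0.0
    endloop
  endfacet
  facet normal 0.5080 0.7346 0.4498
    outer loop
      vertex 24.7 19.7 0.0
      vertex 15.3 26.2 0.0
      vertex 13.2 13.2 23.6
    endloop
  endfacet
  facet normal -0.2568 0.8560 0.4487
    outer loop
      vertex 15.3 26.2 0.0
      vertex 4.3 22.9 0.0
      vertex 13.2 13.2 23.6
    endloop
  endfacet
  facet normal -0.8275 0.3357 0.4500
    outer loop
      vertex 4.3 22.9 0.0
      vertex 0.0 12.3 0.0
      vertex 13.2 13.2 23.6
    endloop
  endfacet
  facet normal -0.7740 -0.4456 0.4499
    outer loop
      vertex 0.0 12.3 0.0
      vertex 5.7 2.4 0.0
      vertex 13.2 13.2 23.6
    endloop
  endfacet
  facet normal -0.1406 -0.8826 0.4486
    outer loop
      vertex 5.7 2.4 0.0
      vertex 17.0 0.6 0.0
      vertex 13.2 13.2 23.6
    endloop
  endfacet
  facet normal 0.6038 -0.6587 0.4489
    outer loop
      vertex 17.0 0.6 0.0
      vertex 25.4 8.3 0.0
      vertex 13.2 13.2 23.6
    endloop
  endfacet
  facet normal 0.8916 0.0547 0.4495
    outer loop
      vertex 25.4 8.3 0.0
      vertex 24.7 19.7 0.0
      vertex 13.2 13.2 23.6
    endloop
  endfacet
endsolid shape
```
; perimeter-only toolpath
G21 ; units = mm
G90 ; absolute positioning
G28 ; home
; layer 1
G0 Z4.7
G0 X22.4 Y18.4
G1 X14.9 Y23.6
G1 X6.1 Y21.0
G1 X2.6 Y12.5
G1 X7.2 Y4.6
G1 X16.2 Y3.1
G1 X23.0 Y9.3
G1 X22.4 Y18.4
; layer 2
G0 Z9.4
G0 X20.1 Y17.1
G1 X14.5 Y21.0
G1 X7.9 Y19.0
G1 X5.3 Y12.7
G1 X8.7 Y6.7
G1 X15.5 Y5.6
G1 X20.5 Y10.3
G1 X20.1 Y17.1
; layer 3
G0 Z14.2
G0 X17.8 Y15.8
G1 X14.0 Y18.4
G1 X9.6 Y17.1
G1 X7.9 Y12.8
G1 X10.2 Y8.9
G1 X14.7 Y8.2
G1 X18.1 Y11.2
G1 X17.8 Y15.8
; layer 4
G0 Z18.9
G0 X15.5 Y14.5
G1 X13.6 Y15.8
G1 X11.4 Y15.1
G1 X10.6 Y13.0
G1 X11.7 Y11.0
G1 X14.0 Y10.7
G1 X15.6 Y12.2
G1 X15.5 Y14.5
M2 ; end

The solid is a regular 7-sided pyramid, base circumscribed radius ≈ 13.2 mm, apex at z ≈ 23.6 mm. Slicing at Δz = 4.7 mm — 5 equal slices spanning the solid's height, so layer i sits at z = i·h/5 — gives 4 non-empty perimeters. Each is a 7-segment closed polygon; G0 lifts to the layer z and rapids to the start vertex, then G1 traces the edges. The cross-section shrinks linearly with z (the slice at the apex is degenerate and omitted).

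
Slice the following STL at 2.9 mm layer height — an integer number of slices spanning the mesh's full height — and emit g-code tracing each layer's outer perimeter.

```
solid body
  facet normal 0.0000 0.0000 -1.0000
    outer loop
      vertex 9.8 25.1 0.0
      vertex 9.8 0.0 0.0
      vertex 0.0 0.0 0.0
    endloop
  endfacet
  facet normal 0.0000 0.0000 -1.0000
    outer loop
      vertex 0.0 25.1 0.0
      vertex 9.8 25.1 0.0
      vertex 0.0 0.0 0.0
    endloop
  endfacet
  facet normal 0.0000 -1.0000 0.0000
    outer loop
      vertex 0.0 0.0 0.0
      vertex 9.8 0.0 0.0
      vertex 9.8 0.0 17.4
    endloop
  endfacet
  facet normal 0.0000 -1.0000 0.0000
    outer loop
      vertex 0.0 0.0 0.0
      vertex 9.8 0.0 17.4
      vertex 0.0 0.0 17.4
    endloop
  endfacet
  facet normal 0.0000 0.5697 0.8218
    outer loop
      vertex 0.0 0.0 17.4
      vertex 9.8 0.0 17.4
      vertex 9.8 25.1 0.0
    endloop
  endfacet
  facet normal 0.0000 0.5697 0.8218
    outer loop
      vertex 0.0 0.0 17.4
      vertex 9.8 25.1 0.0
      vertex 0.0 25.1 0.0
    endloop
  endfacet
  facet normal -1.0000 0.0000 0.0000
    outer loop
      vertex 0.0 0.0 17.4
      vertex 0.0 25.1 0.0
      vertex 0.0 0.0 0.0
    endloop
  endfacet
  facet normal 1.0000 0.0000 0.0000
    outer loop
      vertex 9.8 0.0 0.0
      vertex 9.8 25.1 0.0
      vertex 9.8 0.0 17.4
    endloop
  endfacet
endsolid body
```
; perimeter-only toolpath
G21 ; units = mm
G90 ; absolute positioning
G28 ; home
; layer 1
G0 Z2.9
G0 X0.0 Y0.0
G1 X9.8 Y0.0
G1 X9.8 Y20.9
G1 X0.0 Y20.9
G1 X0.0 Y0.0
; layer 2
G0 Z5.8
G0 X0.0 Y0.0
G1 X9.8 Y0.0
G1 X9.8 Y16.7
G1 X0.0 Y16.7
G1 X0.0 Y0.0
; layer 3
G0 Z8.7
G0 X0.0 Y0.0
G1 X9.8 Y0.0
G1 X9.8 Y12.6
G1 X0.0 Y12.6
G1 X0.0 Y0.0
; layer 4
G0 Z11.6
G0 X0.0 Y0.0
G1 X9.8 Y0.0
G1 X9.8 Y8.4
G1 X0.0 Y8.4
G1 X0.0 Y0.0
; layer 5
G0 Z14.5
G0 X0.0 Y0.0
G1 X9.8 Y0.0
G1 X9.8 Y4.2
G1 X0.0 Y4.2
G1 X0.0 Y0.0
M2 ; end

The solid is a wedge (ramp): 9.8 × 25.1 mm base, rising to 17.4 mm along the y=0 edge and sloping linearly to z=0 at y=25.1. Slicing at Δz = 2.9 mm — 6 equal slices spanning the solid's height, so layer i sits at z = i·h/6 — gives 5 non-empty perimeters. Each is a 4-segment closed polygon; G0 lifts to the layer z and rapids to the start vertex, then G1 traces the edges. The cross-section shrinks linearly with z (the slice at the apex is degenerate and omitted).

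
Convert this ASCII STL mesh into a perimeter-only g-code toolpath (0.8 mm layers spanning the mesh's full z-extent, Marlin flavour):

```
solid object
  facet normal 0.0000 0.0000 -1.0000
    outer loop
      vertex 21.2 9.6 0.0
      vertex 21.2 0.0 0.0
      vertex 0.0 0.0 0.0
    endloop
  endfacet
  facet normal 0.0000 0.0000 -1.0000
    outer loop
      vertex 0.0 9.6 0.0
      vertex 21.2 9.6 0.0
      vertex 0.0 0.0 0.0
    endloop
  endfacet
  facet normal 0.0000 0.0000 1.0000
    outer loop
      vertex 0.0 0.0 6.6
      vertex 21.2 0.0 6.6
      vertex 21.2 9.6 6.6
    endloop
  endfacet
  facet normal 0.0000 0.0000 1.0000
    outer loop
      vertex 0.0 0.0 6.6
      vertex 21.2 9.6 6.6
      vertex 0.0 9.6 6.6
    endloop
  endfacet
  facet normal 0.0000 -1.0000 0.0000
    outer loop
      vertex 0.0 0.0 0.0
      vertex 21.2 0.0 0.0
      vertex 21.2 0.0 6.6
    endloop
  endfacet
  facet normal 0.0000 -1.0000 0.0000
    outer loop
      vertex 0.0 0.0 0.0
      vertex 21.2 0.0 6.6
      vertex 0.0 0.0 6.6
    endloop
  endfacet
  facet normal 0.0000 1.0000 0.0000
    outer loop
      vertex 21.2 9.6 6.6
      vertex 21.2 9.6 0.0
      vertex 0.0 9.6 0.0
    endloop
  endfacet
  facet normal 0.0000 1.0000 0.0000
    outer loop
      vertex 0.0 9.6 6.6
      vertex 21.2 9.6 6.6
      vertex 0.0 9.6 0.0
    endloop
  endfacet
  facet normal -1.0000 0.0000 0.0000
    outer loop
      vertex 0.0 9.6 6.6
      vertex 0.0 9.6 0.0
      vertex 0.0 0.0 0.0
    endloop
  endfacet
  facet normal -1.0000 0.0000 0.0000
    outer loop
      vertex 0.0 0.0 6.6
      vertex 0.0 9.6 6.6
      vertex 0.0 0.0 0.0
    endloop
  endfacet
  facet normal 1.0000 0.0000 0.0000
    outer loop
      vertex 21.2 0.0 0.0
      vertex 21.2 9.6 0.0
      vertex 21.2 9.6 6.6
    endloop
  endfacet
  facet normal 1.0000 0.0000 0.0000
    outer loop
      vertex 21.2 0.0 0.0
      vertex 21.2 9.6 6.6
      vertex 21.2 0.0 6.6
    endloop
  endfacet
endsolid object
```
; perimeter-only toolpath
G21 ; units = mm
G90 ; absolute positioning
G28 ; home
; layer 1
G0 Z0.8
G0 X0.0 Y0.0
G1 X21.2 Y0.0
G1 X21.2 Y9.6
G1 X0.0 Y9.6
G1 X0.0 Y0.0
; layer 2
G0 Z1.6
G0 X0.0 Y0.0
G1 X21.2 Y0.0
G1 X21.2 Y9.6
G1 X0.0 Y9.6
G1 X0.0 Y0.0
; layer 3
G0 Z2.5
G0 X0.0 Y0.0
G1 X21.2 Y0.0
G1 X21.2 Y9.6
G1 X0.0 Y9.6
G1 X0.0 Y0.0
; layer 4
G0 Z3.3
G0 X0.0 Y0.0
G1 X21.2 Y0.0
G1 X21.2 Y9.6
G1 X0.0 Y9.6
G1 X0.0 Y0.0
; layer 5
G0 Z4.1
G0 X0.0 Y0.0
G1 X21.2 Y0.0
G1 X21.2 Y9.6
G1 X0.0 Y9.6
G1 X0.0 Y0.0
; layer 6
G0 Z4.9
G0 X0.0 Y0.0
G1 X21.2 Y0.0
G1 X21.2 Y9.6
G1 X0.0 Y9.6
G1 X0.0 Y0.0
; layer 7
G0 Z5.8
G0 X0.0 Y0.0
G1 X21.2 Y0.0
G1 X21.2 Y9.6
G1 X0.0 Y9.6
G1 X0.0 Y0.0
; layer 8
G0 Z6.6
G0 X0.0 Y0.0
G1 X21.2 Y0.0
G1 X21.2 Y9.6
G1 X0.0 Y9.6
G1 X0.0 Y0.0
M2 ; end

The solid is a rectangular box, roughly 21.2 × 9.6 mm footprint and 6.6 mm tall. Slicing at Δz = 0.8 mm — 8 equal slices spanning the solid's height, so layer i sits at z = i·h/8 — gives 8 non-empty perimeters. Each is a 4-segment closed polygon; G0 lifts to the layer z and rapids to the start vertex, then G1 traces the edges.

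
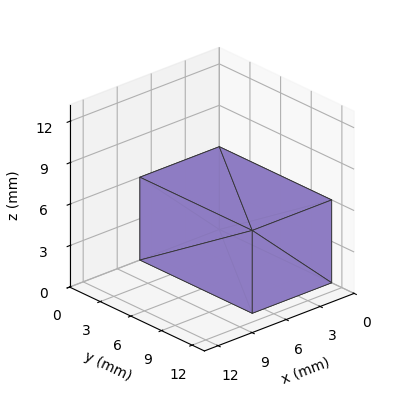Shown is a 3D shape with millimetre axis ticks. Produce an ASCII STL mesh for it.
Reading the render: the shape is a rectangular box, roughly 7 × 11 mm footprint and 6 mm tall (dimensions read to the nearest mm from the axis ticks). For the STL, each face is triangulated and given an outward normal.

solid part
  facet normal 0.0000 0.0000 -1.0000
    outer loop
      vertex 7.000 11.000 0.000
      vertex 7.000 0.000 0.000
      vertex 0.000 0.000 0.000
    endloop
  endfacet
  facet normal 0.0000 0.0000 -1.0000
    outer loop
      vertex 0.000 11.000 0.000
      vertex 7.000 11.000 0.000
      vertex 0.000 0.000 0.000
    endloop
  endfacet
  facet normal 0.0000 0.0000 1.0000
    outer loop
      vertex 0.000 0.000 6.000
      vertex 7.000 0.000 6.000
      vertex 7.000 11.000 6.000
    endloop
  endfacet
  facet normal 0.0000 0.0000 1.0000
    outer loop
      vertex 0.000 0.000 6.000
      vertex 7.000 11.000 6.000
      vertex 0.000 11.000 6.000
    endloop
  endfacet
  facet normal 0.0000 -1.0000 0.0000
    outer loop
      vertex 0.000 0.000 0.000
      vertex 7.000 0.000 0.000
      vertex 7.000 0.000 6.000
    endloop
  endfacet
  facet normal 0.0000 -1.0000 0.0000
    outer loop
      vertex 0.000 0.000 0.000
      vertex 7.000 0.000 6.000
      vertex 0.000 0.000 6.000
    endloop
  endfacet
  facet normal 0.0000 1.0000 0.0000
    outer loop
      vertex 7.000 11.000 6.000
      vertex 7.000 11.000 0.000
      vertex 0.000 11.000 0.000
    endloop
  endfacet
  facet normal 0.0000 1.0000 0.0000
    outer loop
      vertex 0.000 11.000 6.000
      vertex 7.000 11.000 6.000
      vertex 0.000 11.000 0.000
    endloop
  endfacet
  facet normal -1.0000 0.0000 0.0000
    outer loop
      vertex 0.000 11.000 6.000
      vertex 0.000 11.000 0.000
      vertex 0.000 0.000 0.000
    endloop
  endfacet
  facet normal -1.0000 0.0000 0.0000
    outer loop
      vertex 0.000 0.000 6.000
      vertex 0.000 11.000 6.000
      vertex 0.000 0.000 0.000
    endloop
  endfacet
  facet normal 1.0000 0.0000 0.0000
    outer loop
      vertex 7.000 0.000 0.000
      vertex 7.000 11.000 0.000
      vertex 7.000 11.000 6.000
    endloop
  endfacet
  facet normal 1.0000 0.0000 0.0000
    outer loop
      vertex 7.000 0.000 0.000
      vertex 7.000 11.000 6.000
      vertex 7.000 0.000 6.000
    endloop
  endfacet
endsolid part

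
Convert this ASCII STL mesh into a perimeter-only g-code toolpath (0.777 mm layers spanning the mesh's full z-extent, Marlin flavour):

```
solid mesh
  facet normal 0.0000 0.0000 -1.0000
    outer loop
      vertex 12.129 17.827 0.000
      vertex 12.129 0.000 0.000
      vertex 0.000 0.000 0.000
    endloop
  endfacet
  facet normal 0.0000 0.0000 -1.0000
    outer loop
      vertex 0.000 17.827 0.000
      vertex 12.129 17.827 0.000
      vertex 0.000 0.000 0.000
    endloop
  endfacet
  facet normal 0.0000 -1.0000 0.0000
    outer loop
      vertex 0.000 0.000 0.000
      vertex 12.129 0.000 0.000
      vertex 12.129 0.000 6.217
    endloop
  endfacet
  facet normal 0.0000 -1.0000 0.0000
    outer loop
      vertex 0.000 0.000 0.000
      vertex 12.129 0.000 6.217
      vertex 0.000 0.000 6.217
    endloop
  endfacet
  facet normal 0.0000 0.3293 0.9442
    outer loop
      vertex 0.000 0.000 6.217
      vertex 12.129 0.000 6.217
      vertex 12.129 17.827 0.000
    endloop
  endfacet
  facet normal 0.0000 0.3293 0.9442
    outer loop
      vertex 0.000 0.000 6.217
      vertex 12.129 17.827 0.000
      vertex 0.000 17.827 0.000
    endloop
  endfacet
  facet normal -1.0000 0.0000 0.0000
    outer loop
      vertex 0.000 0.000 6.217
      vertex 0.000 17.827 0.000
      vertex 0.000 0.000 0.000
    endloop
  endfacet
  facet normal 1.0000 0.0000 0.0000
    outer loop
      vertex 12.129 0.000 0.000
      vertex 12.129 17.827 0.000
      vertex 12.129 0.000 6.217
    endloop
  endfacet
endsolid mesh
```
; perimeter-only toolpath
G21 ; units = mm
G90 ; absolute positioning
G28 ; home
; layer 1
G0 Z0.777
G0 X0.000 Y0.000
G1 X12.129 Y0.000
G1 X12.129 Y15.599
G1 X0.000 Y15.599
G1 X0.000 Y0.000
; layer 2
G0 Z1.554
G0 X0.000 Y0.000
G1 X12.129 Y0.000
G1 X12.129 Y13.370
G1 X0.000 Y13.370
G1 X0.000 Y0.000
; layer 3
G0 Z2.331
G0 X0.000 Y0.000
G1 X12.129 Y0.000
G1 X12.129 Y11.142
G1 X0.000 Y11.142
G1 X0.000 Y0.000
; layer 4
G0 Z3.108
G0 X0.000 Y0.000
G1 X12.129 Y0.000
G1 X12.129 Y8.914
G1 X0.000 Y8.914
G1 X0.000 Y0.000
; layer 5
G0 Z3.886
G0 X0.000 Y0.000
G1 X12.129 Y0.000
G1 X12.129 Y6.685
G1 X0.000 Y6.685
G1 X0.000 Y0.000
; layer 6
G0 Z4.663
G0 X0.000 Y0.000
G1 X12.129 Y0.000
G1 X12.129 Y4.457
G1 X0.000 Y4.457
G1 X0.000 Y0.000
; layer 7
G0 Z5.440
G0 X0.000 Y0.000
G1 X12.129 Y0.000
G1 X12.129 Y2.228
G1 X0.000 Y2.228
G1 X0.000 Y0.000
M2 ; end

The solid is a wedge (ramp): 12.1 × 17.8 mm base, rising to 6.22 mm along the y=0 edge and sloping linearly to z=0 at y=17.8. Slicing at Δz = 0.777 mm — 8 equal slices spanning the solid's height, so layer i sits at z = i·h/8 — gives 7 non-empty perimeters. Each is a 4-segment closed polygon; G0 lifts to the layer z and rapids to the start vertex, then G1 traces the edges. The cross-section shrinks linearly with z (the slice at the apex is degenerate and omitted).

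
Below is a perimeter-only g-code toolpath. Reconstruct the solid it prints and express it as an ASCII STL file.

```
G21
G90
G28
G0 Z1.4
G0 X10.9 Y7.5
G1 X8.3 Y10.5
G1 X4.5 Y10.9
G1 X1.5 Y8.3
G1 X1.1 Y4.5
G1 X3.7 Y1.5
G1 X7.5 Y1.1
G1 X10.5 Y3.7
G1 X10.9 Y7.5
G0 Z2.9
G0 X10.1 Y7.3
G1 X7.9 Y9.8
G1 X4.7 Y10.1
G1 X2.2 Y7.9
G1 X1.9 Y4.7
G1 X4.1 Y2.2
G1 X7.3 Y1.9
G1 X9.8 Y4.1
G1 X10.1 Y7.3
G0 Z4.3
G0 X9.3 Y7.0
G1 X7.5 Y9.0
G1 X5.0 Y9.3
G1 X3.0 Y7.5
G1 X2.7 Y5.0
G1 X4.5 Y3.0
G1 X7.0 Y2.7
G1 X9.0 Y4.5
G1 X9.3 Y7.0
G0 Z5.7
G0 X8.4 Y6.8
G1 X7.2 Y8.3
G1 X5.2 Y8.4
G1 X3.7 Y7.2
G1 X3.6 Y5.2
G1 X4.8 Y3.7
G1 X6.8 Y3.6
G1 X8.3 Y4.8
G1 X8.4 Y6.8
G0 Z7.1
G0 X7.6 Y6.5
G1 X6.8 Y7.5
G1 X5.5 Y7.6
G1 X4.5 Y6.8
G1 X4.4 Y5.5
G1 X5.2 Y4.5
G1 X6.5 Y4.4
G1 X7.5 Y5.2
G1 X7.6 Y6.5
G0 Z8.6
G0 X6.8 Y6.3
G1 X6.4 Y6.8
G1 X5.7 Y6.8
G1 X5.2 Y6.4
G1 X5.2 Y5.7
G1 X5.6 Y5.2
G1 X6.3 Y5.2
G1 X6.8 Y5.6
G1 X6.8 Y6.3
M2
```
solid part
  facet normal 0.0000 0.0000 -1.0000
    outer loop
      vertex 4.2 11.7 0.0
      vertex 8.7 11.3 0.0
      vertex 11.7 7.8 0.0
    endloop
  endfacet
  facet normal 0.0000 0.0000 -1.0000
    outer loop
      vertex 0.7 8.7 0.0
      vertex 4.2 11.7 0.0
      vertex 11.7 7.8 0.0
    endloop
  endfacet
  facet normal 0.0000 0.0000 -1.0000
    outer loop
      vertex 0.3 4.2 0.0
      vertex 0.7 8.7 0.0
      vertex 11.7 7.8 0.0
    endloop
  endfacet
  facet normal 0.0000 0.0000 -1.0000
    outer loop
      vertex 3.3 0.7 0.0
      vertex 0.3 4.2 0.0
      vertex 11.7 7.8 0.0
    endloop
  endfacet
  facet normal 0.0000 0.0000 -1.0000
    outer loop
      vertex 7.8 0.3 0.0
      vertex 3.3 0.7 0.0
      vertex 11.7 7.8 0.0
    endloop
  endfacet
  facet normal 0.0000 0.0000 -1.0000
    outer loop
      vertex 11.3 3.3 0.0
      vertex 7.8 0.3 0.0
      vertex 11.7 7.8 0.0
    endloop
  endfacet
  facet normal 0.6653 0.5703 0.4819
    outer loop
      vertex 11.7 7.8 0.0
      vertex 8.7 11.3 0.0
      vertex 6.0 6.0 10.0
    endloop
  endfacet
  facet normal 0.0775 0.8721 0.4831
    outer loop
      vertex 8.7 11.3 0.0
      vertex 4.2 11.7 0.0
      vertex 6.0 6.0 10.0
    endloop
  endfacet
  facet normal -0.5703 0.6653 0.4819
    outer loop
      vertex 4.2 11.7 0.0
      vertex 0.7 8.7 0.0
      vertex 6.0 6.0 10.0
    endloop
  endfacet
  facet normal -0.8721 0.0775 0.4831
    outer loop
      vertex 0.7 8.7 0.0
      vertex 0.3 4.2 0.0
      vertex 6.0 6.0 10.0
    endloop
  endfacet
  facet normal -0.6653 -0.5703 0.4819
    outer loop
      vertex 0.3 4.2 0.0
      vertex 3.3 0.7 0.0
      vertex 6.0 6.0 10.0
    endloop
  endfacet
  facet normal -0.0775 -0.8721 0.4831
    outer loop
      vertex 3.3 0.7 0.0
      vertex 7.8 0.3 0.0
      vertex 6.0 6.0 10.0
    endloop
  endfacet
  facet normal 0.5703 -0.6653 0.4819
    outer loop
      vertex 7.8 0.3 0.0
      vertex 11.3 3.3 0.0
      vertex 6.0 6.0 10.0
    endloop
  endfacet
  facet normal 0.8721 -0.0775 0.4831
    outer loop
      vertex 11.3 3.3 0.0
      vertex 11.7 7.8 0.0
      vertex 6.0 6.0 10.0
    endloop
  endfacet
endsolid part

The G0 Z moves step by Δz≈1.4 mm. The G1 loops shrink linearly with z, so the solid tapers from its base footprint up to z≈10. Closing with a flat bottom cap and the tapered top and triangulating gives 14 facets — a regular 8-sided pyramid, base circumscribed radius ≈ 6 mm, apex at z ≈ 10 mm.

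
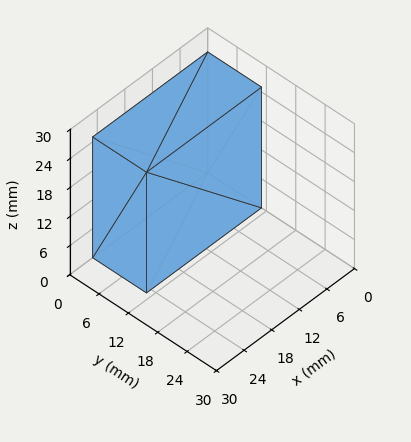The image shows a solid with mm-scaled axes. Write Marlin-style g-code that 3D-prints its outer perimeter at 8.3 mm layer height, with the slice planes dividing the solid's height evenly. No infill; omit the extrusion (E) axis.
Reading the render: the shape is a rectangular box, roughly 25 × 11 mm footprint and 25 mm tall (dimensions read to the nearest mm from the axis ticks). For the g-code, the solid's height is divided into equal slices at the stated Δz and each level perimeter traced with G1 moves after a G0 lift.

; perimeter-only toolpath
G21 ; units = mm
G90 ; absolute positioning
G28 ; home
; layer 1
G0 Z8.3
G0 X0.0 Y0.0
G1 X25.0 Y0.0
G1 X25.0 Y11.0
G1 X0.0 Y11.0
G1 X0.0 Y0.0
; layer 2
G0 Z16.7
G0 X0.0 Y0.0
G1 X25.0 Y0.0
G1 X25.0 Y11.0
G1 X0.0 Y11.0
G1 X0.0 Y0.0
; layer 3
G0 Z25.0
G0 X0.0 Y0.0
G1 X25.0 Y0.0
G1 X25.0 Y11.0
G1 X0.0 Y11.0
G1 X0.0 Y0.0
M2 ; end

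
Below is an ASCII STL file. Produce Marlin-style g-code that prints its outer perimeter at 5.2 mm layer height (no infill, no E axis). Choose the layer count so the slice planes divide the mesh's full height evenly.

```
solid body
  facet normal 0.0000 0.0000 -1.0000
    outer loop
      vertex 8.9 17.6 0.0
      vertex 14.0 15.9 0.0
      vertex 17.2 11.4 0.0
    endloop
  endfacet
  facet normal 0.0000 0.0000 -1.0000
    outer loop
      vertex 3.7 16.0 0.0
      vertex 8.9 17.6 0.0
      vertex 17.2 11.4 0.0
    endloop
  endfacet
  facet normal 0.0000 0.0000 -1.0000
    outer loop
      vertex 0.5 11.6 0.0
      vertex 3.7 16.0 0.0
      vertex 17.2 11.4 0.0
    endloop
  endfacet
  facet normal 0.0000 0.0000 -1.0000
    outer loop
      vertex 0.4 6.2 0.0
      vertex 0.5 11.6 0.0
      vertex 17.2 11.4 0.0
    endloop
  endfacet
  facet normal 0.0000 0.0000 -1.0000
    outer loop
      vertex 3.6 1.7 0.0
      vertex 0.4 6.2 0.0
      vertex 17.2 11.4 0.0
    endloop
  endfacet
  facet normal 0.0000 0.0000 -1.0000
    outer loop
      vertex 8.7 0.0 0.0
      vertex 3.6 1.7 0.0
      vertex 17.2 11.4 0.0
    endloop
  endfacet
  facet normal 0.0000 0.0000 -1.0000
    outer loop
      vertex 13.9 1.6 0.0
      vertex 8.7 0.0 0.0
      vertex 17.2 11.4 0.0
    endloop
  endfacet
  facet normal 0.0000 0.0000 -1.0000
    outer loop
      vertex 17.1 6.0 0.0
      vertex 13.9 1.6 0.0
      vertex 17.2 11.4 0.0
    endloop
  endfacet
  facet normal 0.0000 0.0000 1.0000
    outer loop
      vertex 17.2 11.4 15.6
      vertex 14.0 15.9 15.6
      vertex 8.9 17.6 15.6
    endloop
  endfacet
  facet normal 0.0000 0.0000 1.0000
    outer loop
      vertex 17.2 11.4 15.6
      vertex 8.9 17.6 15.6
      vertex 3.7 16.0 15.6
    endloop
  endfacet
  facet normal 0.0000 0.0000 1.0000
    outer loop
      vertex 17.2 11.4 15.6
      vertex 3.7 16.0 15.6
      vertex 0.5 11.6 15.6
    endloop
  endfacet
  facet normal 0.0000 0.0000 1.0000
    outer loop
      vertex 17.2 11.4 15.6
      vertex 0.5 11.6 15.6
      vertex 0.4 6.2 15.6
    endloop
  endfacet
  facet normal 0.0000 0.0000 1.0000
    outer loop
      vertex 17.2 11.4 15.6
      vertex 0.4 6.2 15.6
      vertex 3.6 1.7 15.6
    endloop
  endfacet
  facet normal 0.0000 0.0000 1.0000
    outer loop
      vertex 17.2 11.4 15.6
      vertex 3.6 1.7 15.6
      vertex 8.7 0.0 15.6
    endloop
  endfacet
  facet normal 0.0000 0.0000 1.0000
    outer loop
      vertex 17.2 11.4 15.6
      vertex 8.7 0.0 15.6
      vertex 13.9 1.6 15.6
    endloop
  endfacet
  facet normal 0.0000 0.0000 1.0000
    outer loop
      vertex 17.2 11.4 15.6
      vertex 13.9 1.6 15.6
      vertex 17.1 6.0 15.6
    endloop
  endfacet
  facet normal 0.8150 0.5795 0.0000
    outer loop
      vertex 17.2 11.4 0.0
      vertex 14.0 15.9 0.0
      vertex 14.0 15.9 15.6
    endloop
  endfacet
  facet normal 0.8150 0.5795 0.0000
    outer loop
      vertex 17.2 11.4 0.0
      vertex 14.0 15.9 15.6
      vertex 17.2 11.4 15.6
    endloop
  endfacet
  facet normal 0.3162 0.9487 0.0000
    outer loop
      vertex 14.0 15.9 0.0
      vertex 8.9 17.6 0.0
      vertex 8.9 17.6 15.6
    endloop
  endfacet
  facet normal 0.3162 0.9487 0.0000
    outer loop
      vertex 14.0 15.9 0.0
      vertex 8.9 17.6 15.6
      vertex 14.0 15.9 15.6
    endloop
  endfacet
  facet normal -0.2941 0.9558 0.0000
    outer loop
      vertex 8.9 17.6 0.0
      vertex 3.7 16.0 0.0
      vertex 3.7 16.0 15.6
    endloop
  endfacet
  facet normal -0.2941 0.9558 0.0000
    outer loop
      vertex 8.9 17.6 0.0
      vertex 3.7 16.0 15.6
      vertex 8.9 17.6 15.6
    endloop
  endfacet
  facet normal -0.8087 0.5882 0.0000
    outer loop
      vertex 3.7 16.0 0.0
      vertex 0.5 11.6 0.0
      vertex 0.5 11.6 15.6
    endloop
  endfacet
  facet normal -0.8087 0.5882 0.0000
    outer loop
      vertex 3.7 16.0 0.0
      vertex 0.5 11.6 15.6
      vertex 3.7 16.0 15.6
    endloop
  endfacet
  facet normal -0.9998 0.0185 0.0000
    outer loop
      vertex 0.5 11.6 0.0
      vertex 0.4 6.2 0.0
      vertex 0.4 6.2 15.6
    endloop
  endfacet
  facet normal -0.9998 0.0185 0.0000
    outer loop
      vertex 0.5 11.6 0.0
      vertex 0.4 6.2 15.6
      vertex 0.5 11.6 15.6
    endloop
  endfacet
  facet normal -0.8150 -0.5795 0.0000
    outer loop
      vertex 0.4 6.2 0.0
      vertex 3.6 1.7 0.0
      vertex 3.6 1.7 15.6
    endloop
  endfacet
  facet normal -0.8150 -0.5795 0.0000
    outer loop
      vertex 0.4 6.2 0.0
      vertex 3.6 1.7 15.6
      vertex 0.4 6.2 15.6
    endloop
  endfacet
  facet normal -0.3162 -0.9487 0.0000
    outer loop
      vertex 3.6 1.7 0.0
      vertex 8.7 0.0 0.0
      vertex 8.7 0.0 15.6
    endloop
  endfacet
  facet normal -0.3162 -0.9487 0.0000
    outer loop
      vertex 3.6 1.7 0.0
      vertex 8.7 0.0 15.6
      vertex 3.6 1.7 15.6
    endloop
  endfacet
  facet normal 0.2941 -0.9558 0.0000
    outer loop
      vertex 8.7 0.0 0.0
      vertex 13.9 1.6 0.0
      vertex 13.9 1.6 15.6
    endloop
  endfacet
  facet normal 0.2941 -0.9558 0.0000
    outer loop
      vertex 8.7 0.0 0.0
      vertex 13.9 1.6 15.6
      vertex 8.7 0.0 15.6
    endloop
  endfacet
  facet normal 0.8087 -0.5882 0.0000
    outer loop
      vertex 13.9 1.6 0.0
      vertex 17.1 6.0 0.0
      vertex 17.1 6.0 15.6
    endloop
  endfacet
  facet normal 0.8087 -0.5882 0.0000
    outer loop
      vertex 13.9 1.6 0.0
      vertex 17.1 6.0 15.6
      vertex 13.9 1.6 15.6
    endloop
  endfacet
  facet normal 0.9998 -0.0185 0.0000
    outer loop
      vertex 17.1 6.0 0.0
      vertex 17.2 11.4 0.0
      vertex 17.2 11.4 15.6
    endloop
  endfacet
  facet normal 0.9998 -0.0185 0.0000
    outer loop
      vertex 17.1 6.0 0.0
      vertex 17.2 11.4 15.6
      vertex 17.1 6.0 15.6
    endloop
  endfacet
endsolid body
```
; perimeter-only toolpath
G21 ; units = mm
G90 ; absolute positioning
G28 ; home
; layer 1
G0 Z5.2
G0 X17.2 Y11.4
G1 X14.0 Y15.9
G1 X8.9 Y17.6
G1 X3.7 Y16.0
G1 X0.5 Y11.6
G1 X0.4 Y6.2
G1 X3.6 Y1.7
G1 X8.7 Y0.0
G1 X13.9 Y1.6
G1 X17.1 Y6.0
G1 X17.2 Y11.4
; layer 2
G0 Z10.4
G0 X17.2 Y11.4
G1 X14.0 Y15.9
G1 X8.9 Y17.6
G1 X3.7 Y16.0
G1 X0.5 Y11.6
G1 X0.4 Y6.2
G1 X3.6 Y1.7
G1 X8.7 Y0.0
G1 X13.9 Y1.6
G1 X17.1 Y6.0
G1 X17.2 Y11.4
; layer 3
G0 Z15.6
G0 X17.2 Y11.4
G1 X14.0 Y15.9
G1 X8.9 Y17.6
G1 X3.7 Y16.0
G1 X0.5 Y11.6
G1 X0.4 Y6.2
G1 X3.6 Y1.7
G1 X8.7 Y0.0
G1 X13.9 Y1.6
G1 X17.1 Y6.0
G1 X17.2 Y11.4
M2 ; end

The solid is a regular 10-sided prism (a cylinder approximated with 10 flat sides), circumscribed radius ≈ 8.8 mm, height ≈ 15.6 mm. Slicing at Δz = 5.2 mm — 3 equal slices spanning the solid's height, so layer i sits at z = i·h/3 — gives 3 non-empty perimeters. Each is a 10-segment closed polygon; G0 lifts to the layer z and rapids to the start vertex, then G1 traces the edges.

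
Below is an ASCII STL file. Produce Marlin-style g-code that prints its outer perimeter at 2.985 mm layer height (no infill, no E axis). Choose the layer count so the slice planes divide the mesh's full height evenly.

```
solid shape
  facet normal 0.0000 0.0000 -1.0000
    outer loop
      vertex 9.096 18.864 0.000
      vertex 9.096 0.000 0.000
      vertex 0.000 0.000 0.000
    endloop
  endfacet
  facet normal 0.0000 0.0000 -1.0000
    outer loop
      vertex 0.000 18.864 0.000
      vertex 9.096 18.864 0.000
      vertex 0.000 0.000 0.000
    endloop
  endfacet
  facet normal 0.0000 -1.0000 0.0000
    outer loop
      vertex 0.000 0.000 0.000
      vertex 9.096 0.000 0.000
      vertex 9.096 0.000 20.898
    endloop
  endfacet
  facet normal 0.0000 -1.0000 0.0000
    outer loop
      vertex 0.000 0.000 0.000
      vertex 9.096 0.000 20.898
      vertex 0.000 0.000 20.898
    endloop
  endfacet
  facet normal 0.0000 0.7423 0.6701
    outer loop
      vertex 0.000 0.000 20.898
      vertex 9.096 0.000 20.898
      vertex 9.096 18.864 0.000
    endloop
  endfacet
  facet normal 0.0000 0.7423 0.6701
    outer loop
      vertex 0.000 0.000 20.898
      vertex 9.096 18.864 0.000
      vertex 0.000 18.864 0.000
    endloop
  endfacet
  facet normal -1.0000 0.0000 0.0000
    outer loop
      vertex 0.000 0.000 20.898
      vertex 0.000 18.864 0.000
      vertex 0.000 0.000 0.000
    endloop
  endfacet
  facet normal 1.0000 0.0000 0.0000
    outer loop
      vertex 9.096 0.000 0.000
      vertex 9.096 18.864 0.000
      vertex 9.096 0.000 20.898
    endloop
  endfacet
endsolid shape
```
; perimeter-only toolpath
G21 ; units = mm
G90 ; absolute positioning
G28 ; home
; layer 1
G0 Z2.985
G0 X0.000 Y0.000
G1 X9.096 Y0.000
G1 X9.096 Y16.169
G1 X0.000 Y16.169
G1 X0.000 Y0.000
; layer 2
G0 Z5.971
G0 X0.000 Y0.000
G1 X9.096 Y0.000
G1 X9.096 Y13.474
G1 X0.000 Y13.474
G1 X0.000 Y0.000
; layer 3
G0 Z8.956
G0 X0.000 Y0.000
G1 X9.096 Y0.000
G1 X9.096 Y10.779
G1 X0.000 Y10.779
G1 X0.000 Y0.000
; layer 4
G0 Z11.942
G0 X0.000 Y0.000
G1 X9.096 Y0.000
G1 X9.096 Y8.085
G1 X0.000 Y8.085
G1 X0.000 Y0.000
; layer 5
G0 Z14.927
G0 X0.000 Y0.000
G1 X9.096 Y0.000
G1 X9.096 Y5.390
G1 X0.000 Y5.390
G1 X0.000 Y0.000
; layer 6
G0 Z17.913
G0 X0.000 Y0.000
G1 X9.096 Y0.000
G1 X9.096 Y2.695
G1 X0.000 Y2.695
G1 X0.000 Y0.000
M2 ; end

The solid is a wedge (ramp): 9.1 × 18.9 mm base, rising to 20.9 mm along the y=0 edge and sloping linearly to z=0 at y=18.9. Slicing at Δz = 2.985 mm — 7 equal slices spanning the solid's height, so layer i sits at z = i·h/7 — gives 6 non-empty perimeters. Each is a 4-segment closed polygon; G0 lifts to the layer z and rapids to the start vertex, then G1 traces the edges. The cross-section shrinks linearly with z (the slice at the apex is degenerate and omitted).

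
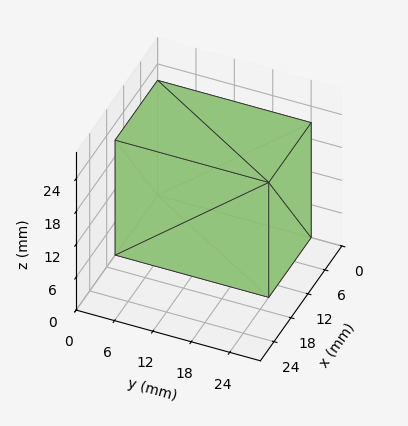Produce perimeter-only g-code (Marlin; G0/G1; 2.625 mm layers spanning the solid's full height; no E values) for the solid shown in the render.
Reading the render: the shape is a rectangular box, roughly 15 × 24 mm footprint and 21 mm tall (dimensions read to the nearest mm from the axis ticks). For the g-code, the solid's height is divided into equal slices at the stated Δz and each level perimeter traced with G1 moves after a G0 lift.

; perimeter-only toolpath
G21 ; units = mm
G90 ; absolute positioning
G28 ; home
; layer 1
G0 Z2.625
G0 X0.000 Y0.000
G1 X15.000 Y0.000
G1 X15.000 Y24.000
G1 X0.000 Y24.000
G1 X0.000 Y0.000
; layer 2
G0 Z5.250
G0 X0.000 Y0.000
G1 X15.000 Y0.000
G1 X15.000 Y24.000
G1 X0.000 Y24.000
G1 X0.000 Y0.000
; layer 3
G0 Z7.875
G0 X0.000 Y0.000
G1 X15.000 Y0.000
G1 X15.000 Y24.000
G1 X0.000 Y24.000
G1 X0.000 Y0.000
; layer 4
G0 Z10.500
G0 X0.000 Y0.000
G1 X15.000 Y0.000
G1 X15.000 Y24.000
G1 X0.000 Y24.000
G1 X0.000 Y0.000
; layer 5
G0 Z13.125
G0 X0.000 Y0.000
G1 X15.000 Y0.000
G1 X15.000 Y24.000
G1 X0.000 Y24.000
G1 X0.000 Y0.000
; layer 6
G0 Z15.750
G0 X0.000 Y0.000
G1 X15.000 Y0.000
G1 X15.000 Y24.000
G1 X0.000 Y24.000
G1 X0.000 Y0.000
; layer 7
G0 Z18.375
G0 X0.000 Y0.000
G1 X15.000 Y0.000
G1 X15.000 Y24.000
G1 X0.000 Y24.000
G1 X0.000 Y0.000
; layer 8
G0 Z21.000
G0 X0.000 Y0.000
G1 X15.000 Y0.000
G1 X15.000 Y24.000
G1 X0.000 Y24.000
G1 X0.000 Y0.000
M2 ; end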